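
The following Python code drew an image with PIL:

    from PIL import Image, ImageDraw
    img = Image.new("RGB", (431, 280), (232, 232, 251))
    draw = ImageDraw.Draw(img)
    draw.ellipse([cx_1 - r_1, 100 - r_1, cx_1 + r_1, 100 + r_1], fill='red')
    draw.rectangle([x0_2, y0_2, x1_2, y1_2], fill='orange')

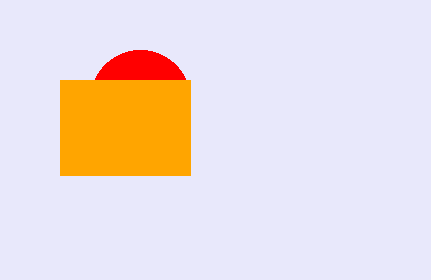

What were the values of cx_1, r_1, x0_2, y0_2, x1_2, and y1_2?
cx_1 = 140, r_1 = 50, x0_2 = 60, y0_2 = 80, x1_2 = 190, y1_2 = 175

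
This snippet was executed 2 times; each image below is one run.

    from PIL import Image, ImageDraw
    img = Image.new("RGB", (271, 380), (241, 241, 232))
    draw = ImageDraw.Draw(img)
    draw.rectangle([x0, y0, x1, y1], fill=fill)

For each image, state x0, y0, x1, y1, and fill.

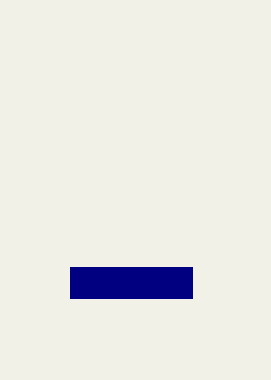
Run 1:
x0 = 70, y0 = 267, x1 = 192, y1 = 298, fill = 'navy'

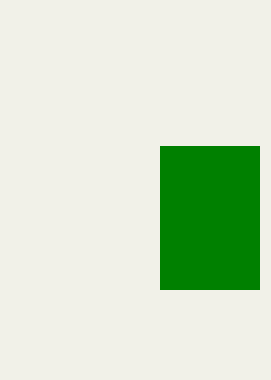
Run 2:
x0 = 160, y0 = 146, x1 = 259, y1 = 289, fill = 'green'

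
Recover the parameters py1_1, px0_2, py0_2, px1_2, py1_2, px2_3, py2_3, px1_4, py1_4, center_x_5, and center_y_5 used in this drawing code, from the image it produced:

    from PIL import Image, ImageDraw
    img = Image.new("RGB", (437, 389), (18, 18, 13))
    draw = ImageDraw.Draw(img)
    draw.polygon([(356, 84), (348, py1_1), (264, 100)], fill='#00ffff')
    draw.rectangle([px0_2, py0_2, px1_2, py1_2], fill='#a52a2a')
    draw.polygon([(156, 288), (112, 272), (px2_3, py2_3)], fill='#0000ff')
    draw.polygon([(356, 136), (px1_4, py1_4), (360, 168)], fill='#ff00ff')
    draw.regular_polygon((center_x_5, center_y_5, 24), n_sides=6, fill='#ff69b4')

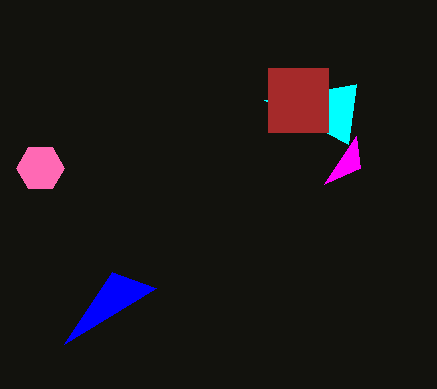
py1_1 = 144; px0_2 = 268; py0_2 = 68; px1_2 = 328; py1_2 = 132; px2_3 = 64; py2_3 = 344; px1_4 = 324; py1_4 = 184; center_x_5 = 40; center_y_5 = 168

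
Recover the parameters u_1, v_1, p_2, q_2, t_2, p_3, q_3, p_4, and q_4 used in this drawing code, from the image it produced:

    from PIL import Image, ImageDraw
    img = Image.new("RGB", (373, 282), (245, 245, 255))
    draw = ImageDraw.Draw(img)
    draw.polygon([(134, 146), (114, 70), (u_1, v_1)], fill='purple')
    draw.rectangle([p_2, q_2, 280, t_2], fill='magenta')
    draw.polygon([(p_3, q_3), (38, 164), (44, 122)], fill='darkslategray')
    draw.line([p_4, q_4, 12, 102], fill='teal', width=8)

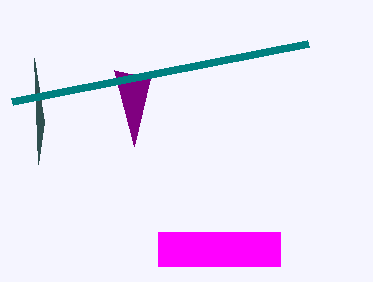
u_1 = 150
v_1 = 78
p_2 = 158
q_2 = 232
t_2 = 266
p_3 = 34
q_3 = 58
p_4 = 308
q_4 = 44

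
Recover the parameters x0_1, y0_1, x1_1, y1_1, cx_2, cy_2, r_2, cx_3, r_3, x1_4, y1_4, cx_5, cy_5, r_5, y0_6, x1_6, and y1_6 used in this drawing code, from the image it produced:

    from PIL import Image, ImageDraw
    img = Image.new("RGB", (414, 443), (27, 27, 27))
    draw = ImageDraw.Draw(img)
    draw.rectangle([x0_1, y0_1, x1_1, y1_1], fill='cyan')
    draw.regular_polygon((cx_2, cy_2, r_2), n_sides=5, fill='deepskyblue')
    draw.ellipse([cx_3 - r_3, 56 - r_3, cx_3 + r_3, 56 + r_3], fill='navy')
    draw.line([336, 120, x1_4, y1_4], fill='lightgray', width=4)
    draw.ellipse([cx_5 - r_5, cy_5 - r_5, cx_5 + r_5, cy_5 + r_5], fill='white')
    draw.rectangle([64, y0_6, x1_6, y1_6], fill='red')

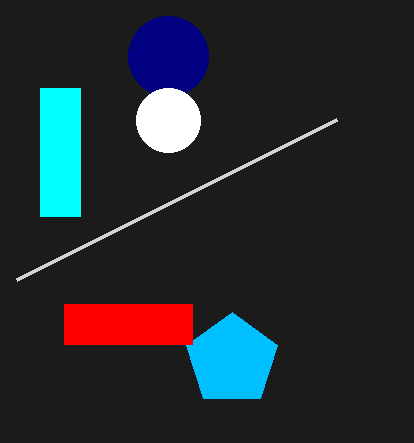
x0_1 = 40; y0_1 = 88; x1_1 = 80; y1_1 = 216; cx_2 = 232; cy_2 = 360; r_2 = 48; cx_3 = 168; r_3 = 40; x1_4 = 16; y1_4 = 280; cx_5 = 168; cy_5 = 120; r_5 = 32; y0_6 = 304; x1_6 = 192; y1_6 = 344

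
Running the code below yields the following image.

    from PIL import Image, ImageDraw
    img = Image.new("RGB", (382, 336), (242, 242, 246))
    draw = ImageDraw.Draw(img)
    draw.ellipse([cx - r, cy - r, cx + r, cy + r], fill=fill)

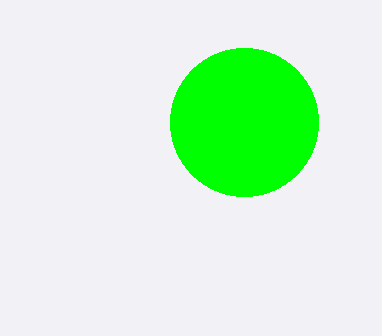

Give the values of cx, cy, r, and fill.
cx = 244
cy = 122
r = 74
fill = 'lime'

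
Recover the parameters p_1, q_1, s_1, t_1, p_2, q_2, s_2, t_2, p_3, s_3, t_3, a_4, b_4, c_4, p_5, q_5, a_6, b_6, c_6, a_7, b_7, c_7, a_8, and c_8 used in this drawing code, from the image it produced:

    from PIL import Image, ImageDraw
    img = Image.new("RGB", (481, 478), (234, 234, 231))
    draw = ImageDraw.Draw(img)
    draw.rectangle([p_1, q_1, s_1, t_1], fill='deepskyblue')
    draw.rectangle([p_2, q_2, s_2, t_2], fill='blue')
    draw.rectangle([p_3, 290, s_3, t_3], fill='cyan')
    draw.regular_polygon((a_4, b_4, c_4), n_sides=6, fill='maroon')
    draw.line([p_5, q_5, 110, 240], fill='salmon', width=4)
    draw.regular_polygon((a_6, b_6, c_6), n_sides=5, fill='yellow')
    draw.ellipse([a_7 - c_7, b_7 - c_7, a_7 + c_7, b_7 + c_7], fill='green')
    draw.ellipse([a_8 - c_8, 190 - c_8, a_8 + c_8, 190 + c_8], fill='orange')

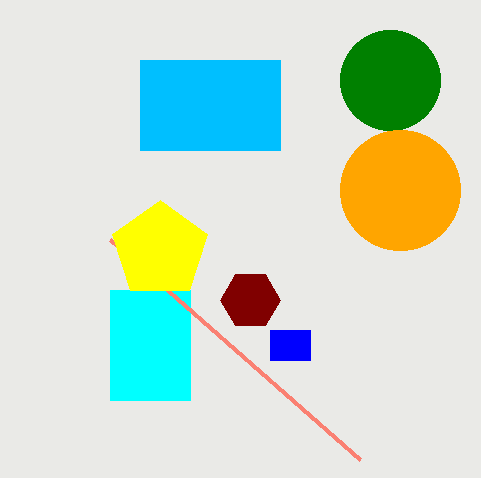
p_1 = 140, q_1 = 60, s_1 = 280, t_1 = 150, p_2 = 270, q_2 = 330, s_2 = 310, t_2 = 360, p_3 = 110, s_3 = 190, t_3 = 400, a_4 = 250, b_4 = 300, c_4 = 30, p_5 = 360, q_5 = 460, a_6 = 160, b_6 = 250, c_6 = 50, a_7 = 390, b_7 = 80, c_7 = 50, a_8 = 400, c_8 = 60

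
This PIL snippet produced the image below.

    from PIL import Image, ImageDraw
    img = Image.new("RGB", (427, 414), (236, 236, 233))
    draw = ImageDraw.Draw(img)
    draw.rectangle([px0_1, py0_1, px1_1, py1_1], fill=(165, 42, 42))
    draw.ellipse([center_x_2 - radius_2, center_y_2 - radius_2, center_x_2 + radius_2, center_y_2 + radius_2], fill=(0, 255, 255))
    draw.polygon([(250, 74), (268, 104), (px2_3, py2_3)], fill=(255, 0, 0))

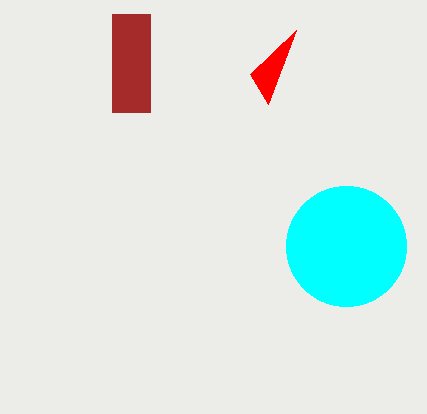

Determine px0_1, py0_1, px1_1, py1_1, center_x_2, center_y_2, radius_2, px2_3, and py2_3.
px0_1 = 112
py0_1 = 14
px1_1 = 150
py1_1 = 112
center_x_2 = 346
center_y_2 = 246
radius_2 = 60
px2_3 = 296
py2_3 = 30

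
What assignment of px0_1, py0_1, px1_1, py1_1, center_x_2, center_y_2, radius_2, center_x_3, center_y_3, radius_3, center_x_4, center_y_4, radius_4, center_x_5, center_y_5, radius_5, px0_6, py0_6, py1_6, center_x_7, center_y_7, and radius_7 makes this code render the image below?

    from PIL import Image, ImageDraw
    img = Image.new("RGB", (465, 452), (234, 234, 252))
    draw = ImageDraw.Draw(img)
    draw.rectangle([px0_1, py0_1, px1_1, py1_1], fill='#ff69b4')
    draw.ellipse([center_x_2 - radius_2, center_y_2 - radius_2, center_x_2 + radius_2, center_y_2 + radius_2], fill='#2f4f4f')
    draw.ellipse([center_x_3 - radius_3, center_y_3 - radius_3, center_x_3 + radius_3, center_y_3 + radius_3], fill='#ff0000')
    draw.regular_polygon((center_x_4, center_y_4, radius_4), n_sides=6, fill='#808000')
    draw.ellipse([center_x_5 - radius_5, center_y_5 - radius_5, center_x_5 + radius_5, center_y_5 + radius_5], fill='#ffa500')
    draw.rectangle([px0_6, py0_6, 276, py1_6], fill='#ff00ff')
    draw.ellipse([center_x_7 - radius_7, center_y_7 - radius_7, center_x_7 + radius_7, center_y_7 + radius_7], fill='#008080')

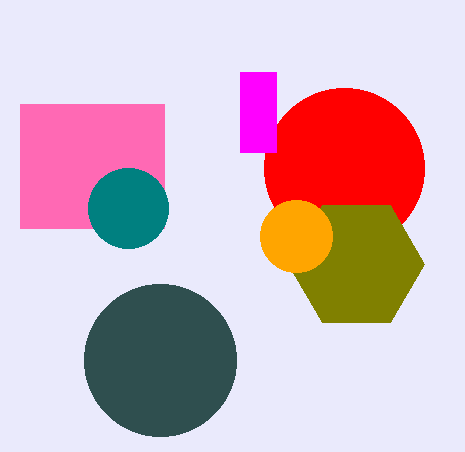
px0_1 = 20; py0_1 = 104; px1_1 = 164; py1_1 = 228; center_x_2 = 160; center_y_2 = 360; radius_2 = 76; center_x_3 = 344; center_y_3 = 168; radius_3 = 80; center_x_4 = 356; center_y_4 = 264; radius_4 = 68; center_x_5 = 296; center_y_5 = 236; radius_5 = 36; px0_6 = 240; py0_6 = 72; py1_6 = 152; center_x_7 = 128; center_y_7 = 208; radius_7 = 40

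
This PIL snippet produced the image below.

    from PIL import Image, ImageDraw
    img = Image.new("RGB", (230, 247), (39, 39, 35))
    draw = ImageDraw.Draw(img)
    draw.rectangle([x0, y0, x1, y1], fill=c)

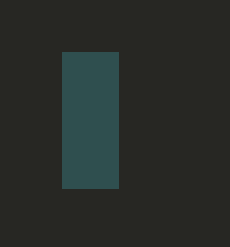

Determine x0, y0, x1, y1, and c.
x0 = 62; y0 = 52; x1 = 118; y1 = 188; c = 'darkslategray'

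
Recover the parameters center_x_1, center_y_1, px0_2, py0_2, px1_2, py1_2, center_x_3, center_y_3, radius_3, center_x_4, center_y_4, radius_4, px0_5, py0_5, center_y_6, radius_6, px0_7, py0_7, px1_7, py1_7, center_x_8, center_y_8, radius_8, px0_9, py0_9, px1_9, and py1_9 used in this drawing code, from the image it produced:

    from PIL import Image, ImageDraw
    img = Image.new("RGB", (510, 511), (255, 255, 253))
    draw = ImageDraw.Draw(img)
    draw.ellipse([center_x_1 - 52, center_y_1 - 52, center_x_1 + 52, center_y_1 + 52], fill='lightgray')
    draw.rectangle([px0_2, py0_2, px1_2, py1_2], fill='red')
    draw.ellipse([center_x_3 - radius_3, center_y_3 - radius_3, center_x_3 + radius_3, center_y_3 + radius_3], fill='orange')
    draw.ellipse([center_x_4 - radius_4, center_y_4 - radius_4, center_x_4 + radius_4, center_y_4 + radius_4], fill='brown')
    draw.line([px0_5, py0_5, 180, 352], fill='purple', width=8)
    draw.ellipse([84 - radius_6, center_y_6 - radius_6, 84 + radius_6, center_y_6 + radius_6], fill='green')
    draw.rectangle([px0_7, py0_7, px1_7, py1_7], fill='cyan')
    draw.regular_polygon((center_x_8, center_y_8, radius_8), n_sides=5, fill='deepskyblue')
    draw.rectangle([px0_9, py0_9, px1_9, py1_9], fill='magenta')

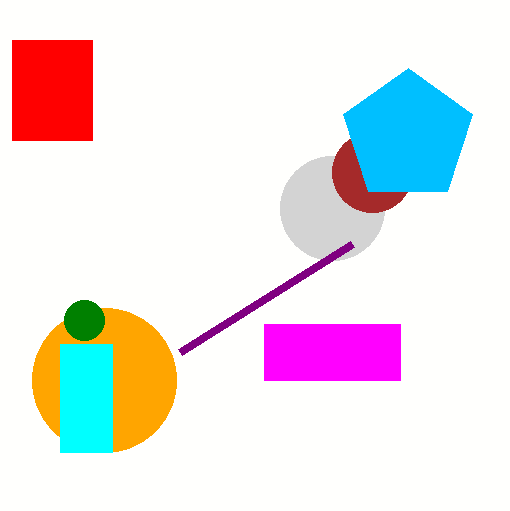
center_x_1 = 332, center_y_1 = 208, px0_2 = 12, py0_2 = 40, px1_2 = 92, py1_2 = 140, center_x_3 = 104, center_y_3 = 380, radius_3 = 72, center_x_4 = 372, center_y_4 = 172, radius_4 = 40, px0_5 = 352, py0_5 = 244, center_y_6 = 320, radius_6 = 20, px0_7 = 60, py0_7 = 344, px1_7 = 112, py1_7 = 452, center_x_8 = 408, center_y_8 = 136, radius_8 = 68, px0_9 = 264, py0_9 = 324, px1_9 = 400, py1_9 = 380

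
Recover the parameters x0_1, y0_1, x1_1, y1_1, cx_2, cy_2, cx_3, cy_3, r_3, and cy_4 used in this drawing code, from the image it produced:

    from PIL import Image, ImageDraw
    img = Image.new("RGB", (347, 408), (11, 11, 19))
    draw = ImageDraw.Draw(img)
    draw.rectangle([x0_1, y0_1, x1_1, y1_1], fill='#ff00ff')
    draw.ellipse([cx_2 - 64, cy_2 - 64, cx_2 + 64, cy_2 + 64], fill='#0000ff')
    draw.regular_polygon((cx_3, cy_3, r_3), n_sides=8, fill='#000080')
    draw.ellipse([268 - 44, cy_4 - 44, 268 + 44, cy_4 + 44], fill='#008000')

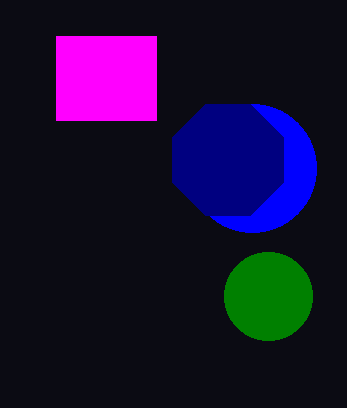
x0_1 = 56, y0_1 = 36, x1_1 = 156, y1_1 = 120, cx_2 = 252, cy_2 = 168, cx_3 = 228, cy_3 = 160, r_3 = 60, cy_4 = 296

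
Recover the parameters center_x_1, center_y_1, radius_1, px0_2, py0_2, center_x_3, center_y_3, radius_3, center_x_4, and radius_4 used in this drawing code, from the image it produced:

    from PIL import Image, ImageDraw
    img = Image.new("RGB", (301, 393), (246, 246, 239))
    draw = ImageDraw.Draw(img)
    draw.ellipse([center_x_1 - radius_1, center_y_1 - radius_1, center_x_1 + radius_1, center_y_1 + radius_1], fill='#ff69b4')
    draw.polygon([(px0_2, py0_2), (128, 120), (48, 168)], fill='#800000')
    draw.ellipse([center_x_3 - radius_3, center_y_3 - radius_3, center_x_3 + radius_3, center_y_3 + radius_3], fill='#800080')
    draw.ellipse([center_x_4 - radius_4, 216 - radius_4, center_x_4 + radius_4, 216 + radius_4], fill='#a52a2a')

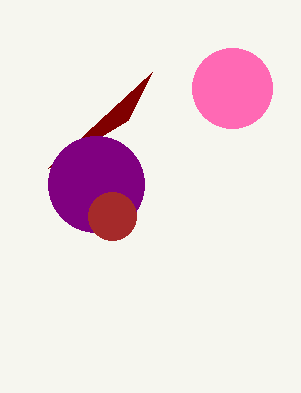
center_x_1 = 232; center_y_1 = 88; radius_1 = 40; px0_2 = 152; py0_2 = 72; center_x_3 = 96; center_y_3 = 184; radius_3 = 48; center_x_4 = 112; radius_4 = 24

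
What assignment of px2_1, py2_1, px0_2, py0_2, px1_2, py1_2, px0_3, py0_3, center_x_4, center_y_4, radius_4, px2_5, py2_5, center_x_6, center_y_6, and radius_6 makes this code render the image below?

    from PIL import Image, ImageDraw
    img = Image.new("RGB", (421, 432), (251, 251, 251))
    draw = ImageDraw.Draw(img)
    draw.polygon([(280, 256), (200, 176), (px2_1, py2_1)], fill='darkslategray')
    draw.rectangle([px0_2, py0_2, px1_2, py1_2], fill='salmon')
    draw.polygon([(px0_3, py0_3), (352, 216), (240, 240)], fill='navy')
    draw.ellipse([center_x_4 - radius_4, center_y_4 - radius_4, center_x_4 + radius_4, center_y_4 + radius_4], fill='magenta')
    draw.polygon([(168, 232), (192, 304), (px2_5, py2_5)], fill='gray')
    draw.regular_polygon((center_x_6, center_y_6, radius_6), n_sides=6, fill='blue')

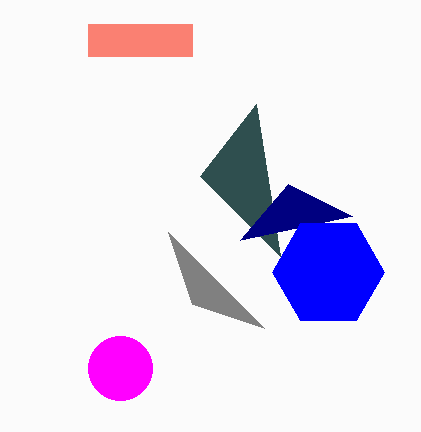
px2_1 = 256, py2_1 = 104, px0_2 = 88, py0_2 = 24, px1_2 = 192, py1_2 = 56, px0_3 = 288, py0_3 = 184, center_x_4 = 120, center_y_4 = 368, radius_4 = 32, px2_5 = 264, py2_5 = 328, center_x_6 = 328, center_y_6 = 272, radius_6 = 56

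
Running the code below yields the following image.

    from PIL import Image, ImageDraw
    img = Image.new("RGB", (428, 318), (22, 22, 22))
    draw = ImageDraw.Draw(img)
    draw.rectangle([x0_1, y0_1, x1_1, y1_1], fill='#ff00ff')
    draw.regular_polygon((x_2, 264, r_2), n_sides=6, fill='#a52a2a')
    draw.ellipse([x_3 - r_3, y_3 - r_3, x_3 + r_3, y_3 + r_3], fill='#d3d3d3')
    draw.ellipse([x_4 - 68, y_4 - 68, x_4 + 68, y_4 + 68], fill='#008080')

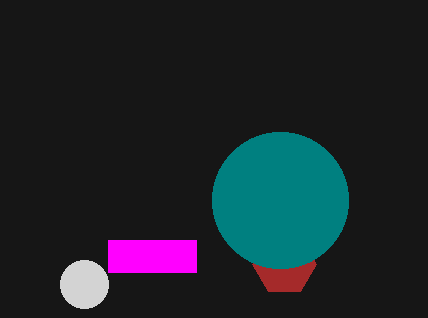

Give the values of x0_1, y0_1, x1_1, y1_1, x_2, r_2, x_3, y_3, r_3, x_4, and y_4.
x0_1 = 108, y0_1 = 240, x1_1 = 196, y1_1 = 272, x_2 = 284, r_2 = 32, x_3 = 84, y_3 = 284, r_3 = 24, x_4 = 280, y_4 = 200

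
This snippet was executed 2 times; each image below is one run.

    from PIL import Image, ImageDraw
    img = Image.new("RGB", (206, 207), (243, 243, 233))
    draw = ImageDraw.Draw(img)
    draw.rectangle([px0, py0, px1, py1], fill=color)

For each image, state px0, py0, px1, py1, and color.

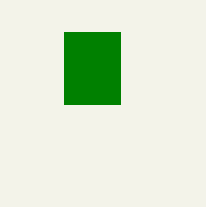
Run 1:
px0 = 64; py0 = 32; px1 = 120; py1 = 104; color = 'green'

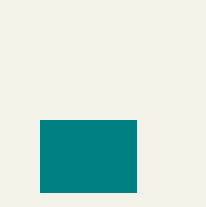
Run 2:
px0 = 40; py0 = 120; px1 = 136; py1 = 192; color = 'teal'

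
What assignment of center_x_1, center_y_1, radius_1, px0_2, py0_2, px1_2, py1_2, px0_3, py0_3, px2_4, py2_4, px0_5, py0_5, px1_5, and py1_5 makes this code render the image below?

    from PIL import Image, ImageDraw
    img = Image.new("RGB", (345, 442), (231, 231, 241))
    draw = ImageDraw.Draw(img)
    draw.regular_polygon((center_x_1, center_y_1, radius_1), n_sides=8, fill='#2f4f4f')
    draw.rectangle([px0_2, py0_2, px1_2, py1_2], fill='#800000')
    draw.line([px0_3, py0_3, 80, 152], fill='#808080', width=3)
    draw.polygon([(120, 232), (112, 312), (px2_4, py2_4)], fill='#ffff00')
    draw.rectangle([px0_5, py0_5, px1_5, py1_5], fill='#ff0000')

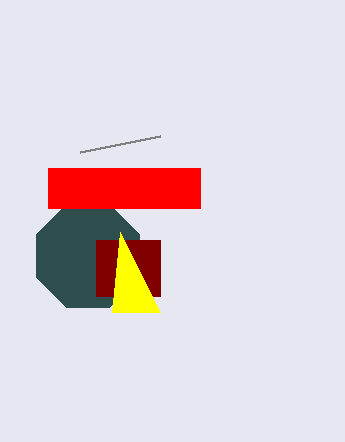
center_x_1 = 88; center_y_1 = 256; radius_1 = 56; px0_2 = 96; py0_2 = 240; px1_2 = 160; py1_2 = 296; px0_3 = 160; py0_3 = 136; px2_4 = 160; py2_4 = 312; px0_5 = 48; py0_5 = 168; px1_5 = 200; py1_5 = 208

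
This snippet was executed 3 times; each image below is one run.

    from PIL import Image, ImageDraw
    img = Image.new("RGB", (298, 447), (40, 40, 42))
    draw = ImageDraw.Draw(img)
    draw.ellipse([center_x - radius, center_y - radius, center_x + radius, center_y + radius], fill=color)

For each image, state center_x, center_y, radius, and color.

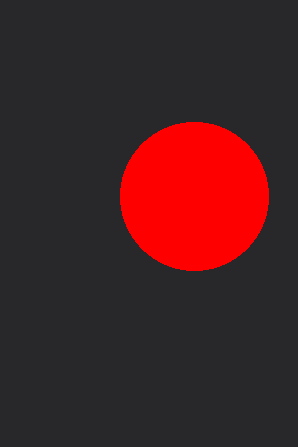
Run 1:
center_x = 194; center_y = 196; radius = 74; color = 'red'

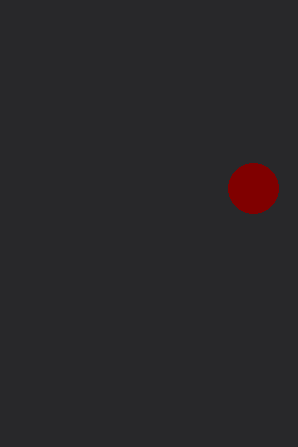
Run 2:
center_x = 253
center_y = 188
radius = 25
color = 'maroon'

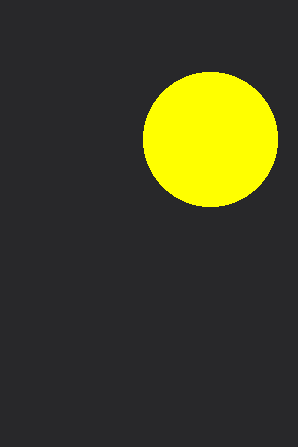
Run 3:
center_x = 210; center_y = 139; radius = 67; color = 'yellow'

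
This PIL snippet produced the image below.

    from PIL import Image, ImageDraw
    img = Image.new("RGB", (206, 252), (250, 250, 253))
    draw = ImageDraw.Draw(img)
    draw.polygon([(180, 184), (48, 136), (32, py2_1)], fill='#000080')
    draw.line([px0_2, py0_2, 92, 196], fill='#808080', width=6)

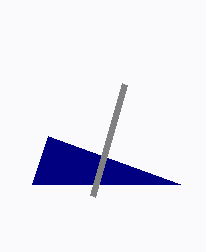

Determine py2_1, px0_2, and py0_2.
py2_1 = 184
px0_2 = 124
py0_2 = 84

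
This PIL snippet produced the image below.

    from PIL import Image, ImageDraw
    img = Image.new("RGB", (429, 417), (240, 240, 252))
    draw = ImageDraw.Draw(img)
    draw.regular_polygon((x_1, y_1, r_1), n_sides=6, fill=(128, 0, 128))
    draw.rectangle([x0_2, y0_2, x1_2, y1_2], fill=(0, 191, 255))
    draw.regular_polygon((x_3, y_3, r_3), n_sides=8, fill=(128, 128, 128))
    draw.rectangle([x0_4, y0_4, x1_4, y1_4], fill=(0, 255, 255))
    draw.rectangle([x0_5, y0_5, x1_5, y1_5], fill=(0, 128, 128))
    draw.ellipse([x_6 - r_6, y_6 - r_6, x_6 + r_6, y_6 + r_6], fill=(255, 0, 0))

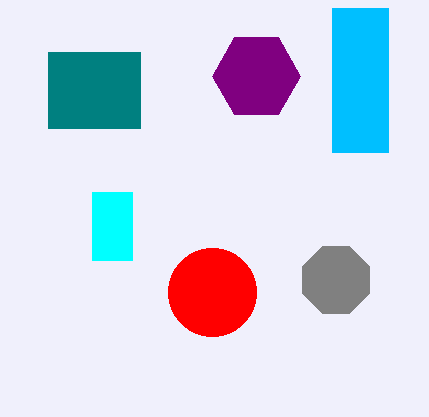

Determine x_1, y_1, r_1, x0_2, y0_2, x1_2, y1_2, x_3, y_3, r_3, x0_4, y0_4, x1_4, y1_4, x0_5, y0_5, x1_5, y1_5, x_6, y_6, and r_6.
x_1 = 256
y_1 = 76
r_1 = 44
x0_2 = 332
y0_2 = 8
x1_2 = 388
y1_2 = 152
x_3 = 336
y_3 = 280
r_3 = 36
x0_4 = 92
y0_4 = 192
x1_4 = 132
y1_4 = 260
x0_5 = 48
y0_5 = 52
x1_5 = 140
y1_5 = 128
x_6 = 212
y_6 = 292
r_6 = 44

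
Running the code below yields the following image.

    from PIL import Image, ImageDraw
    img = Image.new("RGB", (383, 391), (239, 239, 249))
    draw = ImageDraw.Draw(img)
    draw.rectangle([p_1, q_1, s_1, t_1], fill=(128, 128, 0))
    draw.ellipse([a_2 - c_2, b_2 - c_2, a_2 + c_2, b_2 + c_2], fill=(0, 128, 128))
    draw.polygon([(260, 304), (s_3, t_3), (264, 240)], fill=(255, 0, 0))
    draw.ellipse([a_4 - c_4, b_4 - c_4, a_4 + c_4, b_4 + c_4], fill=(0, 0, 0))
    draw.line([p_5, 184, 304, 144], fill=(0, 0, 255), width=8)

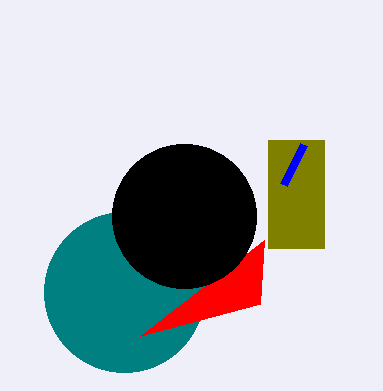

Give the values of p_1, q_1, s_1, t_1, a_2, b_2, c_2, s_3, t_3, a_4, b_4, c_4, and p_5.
p_1 = 268, q_1 = 140, s_1 = 324, t_1 = 248, a_2 = 124, b_2 = 292, c_2 = 80, s_3 = 140, t_3 = 336, a_4 = 184, b_4 = 216, c_4 = 72, p_5 = 284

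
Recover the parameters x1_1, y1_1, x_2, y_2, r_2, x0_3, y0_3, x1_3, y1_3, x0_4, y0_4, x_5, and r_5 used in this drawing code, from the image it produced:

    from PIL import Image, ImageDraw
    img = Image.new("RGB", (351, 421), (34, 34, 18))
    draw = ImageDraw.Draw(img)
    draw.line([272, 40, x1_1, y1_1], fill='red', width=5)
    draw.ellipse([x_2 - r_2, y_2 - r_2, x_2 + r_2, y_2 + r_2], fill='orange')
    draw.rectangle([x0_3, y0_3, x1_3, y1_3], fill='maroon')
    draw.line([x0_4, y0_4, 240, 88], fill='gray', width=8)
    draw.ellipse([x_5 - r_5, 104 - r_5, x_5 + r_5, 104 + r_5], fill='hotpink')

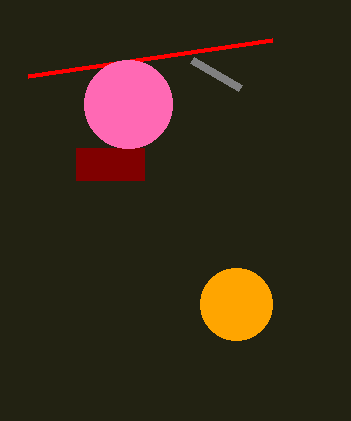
x1_1 = 28; y1_1 = 76; x_2 = 236; y_2 = 304; r_2 = 36; x0_3 = 76; y0_3 = 148; x1_3 = 144; y1_3 = 180; x0_4 = 192; y0_4 = 60; x_5 = 128; r_5 = 44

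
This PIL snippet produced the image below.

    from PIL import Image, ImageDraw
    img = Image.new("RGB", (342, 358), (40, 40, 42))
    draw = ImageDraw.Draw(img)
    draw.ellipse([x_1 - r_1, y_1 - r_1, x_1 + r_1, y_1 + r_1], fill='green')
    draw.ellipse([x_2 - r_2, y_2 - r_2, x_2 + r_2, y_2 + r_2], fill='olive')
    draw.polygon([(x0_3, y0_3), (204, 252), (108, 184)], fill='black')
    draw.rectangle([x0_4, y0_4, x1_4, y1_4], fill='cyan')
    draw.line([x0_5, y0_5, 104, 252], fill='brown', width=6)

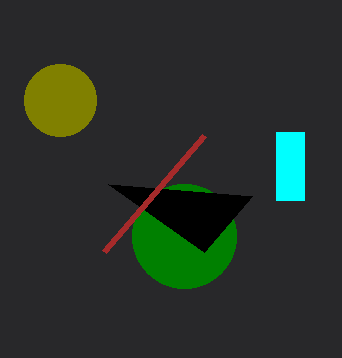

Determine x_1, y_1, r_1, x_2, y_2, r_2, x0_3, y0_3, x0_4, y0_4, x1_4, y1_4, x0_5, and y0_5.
x_1 = 184
y_1 = 236
r_1 = 52
x_2 = 60
y_2 = 100
r_2 = 36
x0_3 = 252
y0_3 = 196
x0_4 = 276
y0_4 = 132
x1_4 = 304
y1_4 = 200
x0_5 = 204
y0_5 = 136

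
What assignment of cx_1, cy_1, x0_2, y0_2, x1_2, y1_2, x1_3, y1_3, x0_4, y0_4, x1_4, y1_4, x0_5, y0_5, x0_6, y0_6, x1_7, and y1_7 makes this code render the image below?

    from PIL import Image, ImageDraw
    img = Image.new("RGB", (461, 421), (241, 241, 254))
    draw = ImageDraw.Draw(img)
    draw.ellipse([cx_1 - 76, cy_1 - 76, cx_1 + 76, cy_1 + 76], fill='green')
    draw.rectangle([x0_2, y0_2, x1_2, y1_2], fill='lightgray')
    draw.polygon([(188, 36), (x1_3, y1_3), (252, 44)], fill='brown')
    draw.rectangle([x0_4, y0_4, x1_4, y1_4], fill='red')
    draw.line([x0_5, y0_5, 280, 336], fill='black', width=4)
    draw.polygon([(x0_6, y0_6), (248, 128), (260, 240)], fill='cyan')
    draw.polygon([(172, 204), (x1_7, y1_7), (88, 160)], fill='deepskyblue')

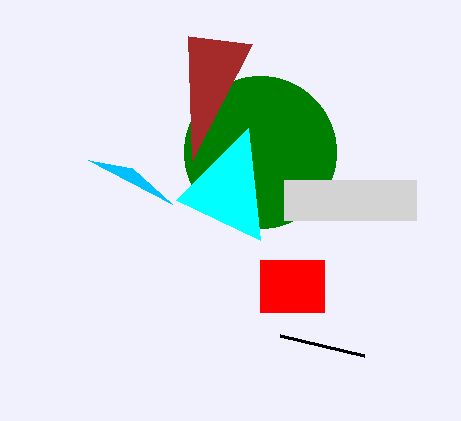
cx_1 = 260
cy_1 = 152
x0_2 = 284
y0_2 = 180
x1_2 = 416
y1_2 = 220
x1_3 = 192
y1_3 = 160
x0_4 = 260
y0_4 = 260
x1_4 = 324
y1_4 = 312
x0_5 = 364
y0_5 = 356
x0_6 = 176
y0_6 = 200
x1_7 = 132
y1_7 = 168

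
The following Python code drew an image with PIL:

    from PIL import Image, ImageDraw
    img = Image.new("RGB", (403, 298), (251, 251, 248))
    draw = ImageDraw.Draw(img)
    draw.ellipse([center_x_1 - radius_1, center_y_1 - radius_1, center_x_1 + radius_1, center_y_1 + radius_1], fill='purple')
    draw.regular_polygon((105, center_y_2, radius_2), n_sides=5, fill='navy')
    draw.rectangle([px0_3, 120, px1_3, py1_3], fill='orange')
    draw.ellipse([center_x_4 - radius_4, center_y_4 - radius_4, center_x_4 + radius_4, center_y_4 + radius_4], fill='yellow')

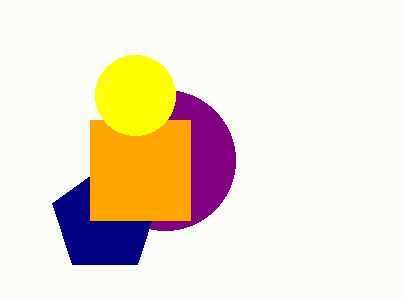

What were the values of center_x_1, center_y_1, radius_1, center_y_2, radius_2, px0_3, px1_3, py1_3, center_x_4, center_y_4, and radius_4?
center_x_1 = 165; center_y_1 = 160; radius_1 = 70; center_y_2 = 220; radius_2 = 55; px0_3 = 90; px1_3 = 190; py1_3 = 220; center_x_4 = 135; center_y_4 = 95; radius_4 = 40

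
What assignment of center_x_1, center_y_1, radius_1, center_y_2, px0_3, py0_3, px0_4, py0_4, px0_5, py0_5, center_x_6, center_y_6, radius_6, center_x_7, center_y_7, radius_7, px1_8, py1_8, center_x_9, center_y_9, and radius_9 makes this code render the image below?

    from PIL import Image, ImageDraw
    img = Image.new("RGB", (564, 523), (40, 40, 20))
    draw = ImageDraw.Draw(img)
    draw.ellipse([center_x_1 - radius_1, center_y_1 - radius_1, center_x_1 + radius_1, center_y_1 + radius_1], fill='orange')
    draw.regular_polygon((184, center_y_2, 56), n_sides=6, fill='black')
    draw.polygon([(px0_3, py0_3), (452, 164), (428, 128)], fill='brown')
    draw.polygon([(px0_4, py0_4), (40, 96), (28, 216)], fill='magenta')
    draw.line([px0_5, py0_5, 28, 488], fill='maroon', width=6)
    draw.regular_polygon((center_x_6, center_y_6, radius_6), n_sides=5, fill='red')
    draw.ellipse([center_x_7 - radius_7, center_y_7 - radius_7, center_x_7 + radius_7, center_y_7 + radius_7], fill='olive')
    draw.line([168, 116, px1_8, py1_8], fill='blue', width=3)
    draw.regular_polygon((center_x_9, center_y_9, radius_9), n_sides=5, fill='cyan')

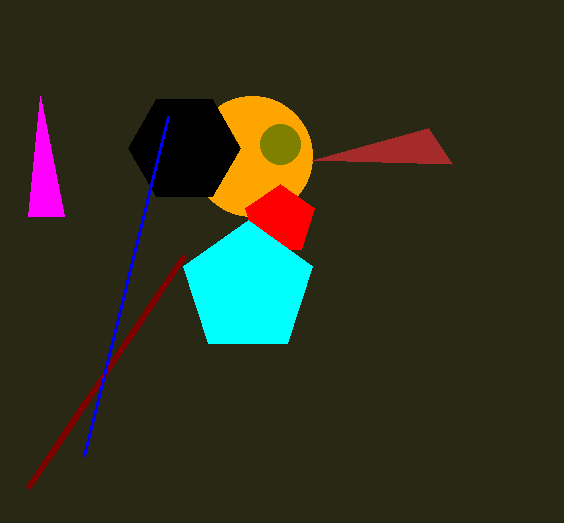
center_x_1 = 252; center_y_1 = 156; radius_1 = 60; center_y_2 = 148; px0_3 = 312; py0_3 = 160; px0_4 = 64; py0_4 = 216; px0_5 = 184; py0_5 = 256; center_x_6 = 280; center_y_6 = 220; radius_6 = 36; center_x_7 = 280; center_y_7 = 144; radius_7 = 20; px1_8 = 84; py1_8 = 456; center_x_9 = 248; center_y_9 = 288; radius_9 = 68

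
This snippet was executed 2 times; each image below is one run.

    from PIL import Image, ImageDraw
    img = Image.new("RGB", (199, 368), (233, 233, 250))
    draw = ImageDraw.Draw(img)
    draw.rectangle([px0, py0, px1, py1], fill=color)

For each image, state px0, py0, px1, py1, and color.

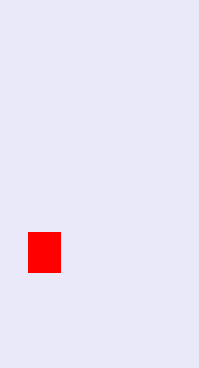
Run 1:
px0 = 28, py0 = 232, px1 = 60, py1 = 272, color = 'red'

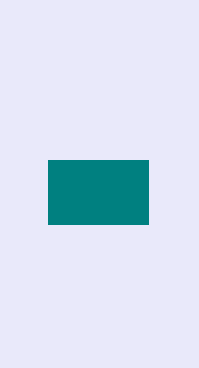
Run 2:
px0 = 48, py0 = 160, px1 = 148, py1 = 224, color = 'teal'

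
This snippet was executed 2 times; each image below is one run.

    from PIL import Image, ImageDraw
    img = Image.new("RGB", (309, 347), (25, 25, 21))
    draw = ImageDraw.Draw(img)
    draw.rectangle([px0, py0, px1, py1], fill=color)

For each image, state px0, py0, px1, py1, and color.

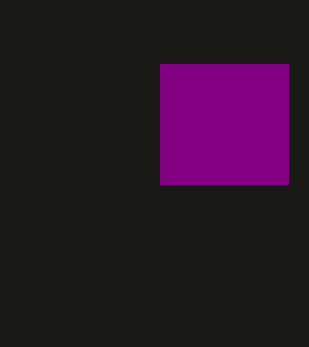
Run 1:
px0 = 160, py0 = 64, px1 = 288, py1 = 184, color = 'purple'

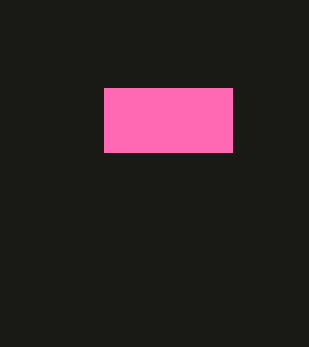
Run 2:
px0 = 104
py0 = 88
px1 = 232
py1 = 152
color = 'hotpink'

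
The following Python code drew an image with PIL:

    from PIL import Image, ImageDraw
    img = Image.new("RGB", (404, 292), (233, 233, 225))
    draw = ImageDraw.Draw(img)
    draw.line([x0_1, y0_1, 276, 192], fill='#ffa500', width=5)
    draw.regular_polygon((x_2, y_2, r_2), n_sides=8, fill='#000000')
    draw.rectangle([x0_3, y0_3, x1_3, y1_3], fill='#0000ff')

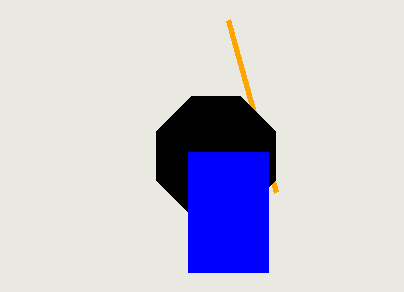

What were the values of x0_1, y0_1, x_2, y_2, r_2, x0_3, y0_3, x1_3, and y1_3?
x0_1 = 228; y0_1 = 20; x_2 = 216; y_2 = 156; r_2 = 64; x0_3 = 188; y0_3 = 152; x1_3 = 268; y1_3 = 272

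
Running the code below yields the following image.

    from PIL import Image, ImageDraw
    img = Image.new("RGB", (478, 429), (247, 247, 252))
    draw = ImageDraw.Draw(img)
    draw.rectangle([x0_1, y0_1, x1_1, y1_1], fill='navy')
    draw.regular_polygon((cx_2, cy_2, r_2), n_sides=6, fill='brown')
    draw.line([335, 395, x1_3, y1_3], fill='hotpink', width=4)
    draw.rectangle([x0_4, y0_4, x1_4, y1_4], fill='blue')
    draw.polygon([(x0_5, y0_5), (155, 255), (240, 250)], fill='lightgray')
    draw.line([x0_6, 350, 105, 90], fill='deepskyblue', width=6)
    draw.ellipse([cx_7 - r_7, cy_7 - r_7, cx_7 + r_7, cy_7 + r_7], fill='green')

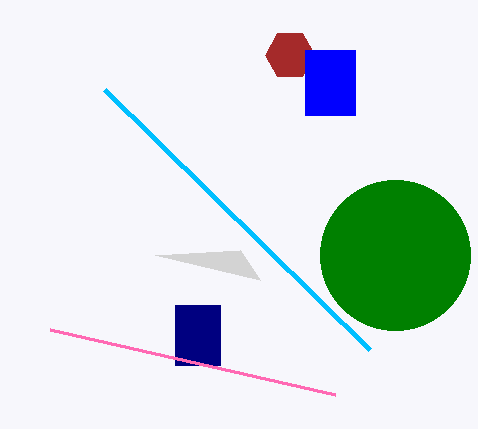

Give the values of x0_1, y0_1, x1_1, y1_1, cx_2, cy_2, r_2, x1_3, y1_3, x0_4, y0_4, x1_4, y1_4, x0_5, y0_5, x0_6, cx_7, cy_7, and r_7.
x0_1 = 175, y0_1 = 305, x1_1 = 220, y1_1 = 365, cx_2 = 290, cy_2 = 55, r_2 = 25, x1_3 = 50, y1_3 = 330, x0_4 = 305, y0_4 = 50, x1_4 = 355, y1_4 = 115, x0_5 = 260, y0_5 = 280, x0_6 = 370, cx_7 = 395, cy_7 = 255, r_7 = 75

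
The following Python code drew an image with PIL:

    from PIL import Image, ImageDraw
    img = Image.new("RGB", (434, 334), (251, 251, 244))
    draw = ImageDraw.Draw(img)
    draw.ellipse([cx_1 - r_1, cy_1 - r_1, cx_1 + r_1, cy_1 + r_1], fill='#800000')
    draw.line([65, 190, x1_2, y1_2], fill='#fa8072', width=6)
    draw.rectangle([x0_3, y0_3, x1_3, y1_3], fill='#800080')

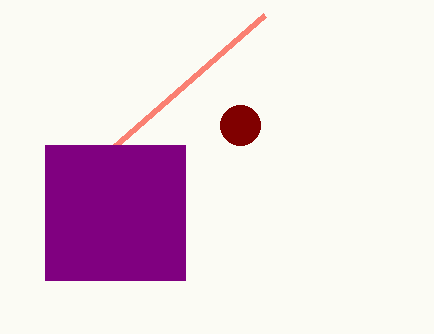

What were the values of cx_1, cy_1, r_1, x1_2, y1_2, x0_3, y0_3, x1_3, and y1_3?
cx_1 = 240; cy_1 = 125; r_1 = 20; x1_2 = 265; y1_2 = 15; x0_3 = 45; y0_3 = 145; x1_3 = 185; y1_3 = 280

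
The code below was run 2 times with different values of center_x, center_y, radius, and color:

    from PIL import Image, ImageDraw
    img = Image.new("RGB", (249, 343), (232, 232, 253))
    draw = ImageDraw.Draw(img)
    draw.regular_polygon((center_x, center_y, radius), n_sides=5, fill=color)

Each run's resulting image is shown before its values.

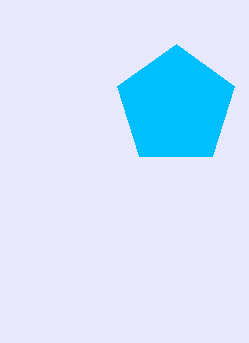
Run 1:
center_x = 176, center_y = 106, radius = 62, color = 'deepskyblue'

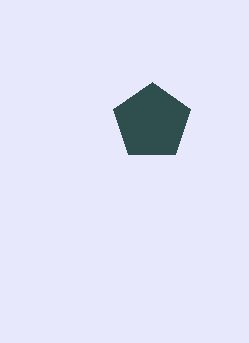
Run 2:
center_x = 152
center_y = 122
radius = 40
color = 'darkslategray'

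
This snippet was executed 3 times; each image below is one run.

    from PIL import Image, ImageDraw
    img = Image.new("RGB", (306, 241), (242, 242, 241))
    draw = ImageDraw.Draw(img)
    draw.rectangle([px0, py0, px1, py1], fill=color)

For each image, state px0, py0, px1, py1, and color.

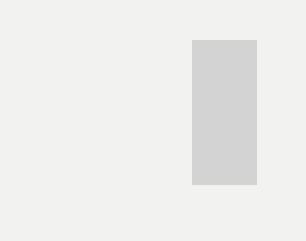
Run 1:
px0 = 192, py0 = 40, px1 = 256, py1 = 184, color = 'lightgray'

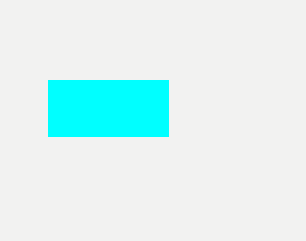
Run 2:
px0 = 48; py0 = 80; px1 = 168; py1 = 136; color = 'cyan'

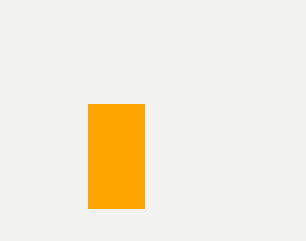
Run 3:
px0 = 88
py0 = 104
px1 = 144
py1 = 208
color = 'orange'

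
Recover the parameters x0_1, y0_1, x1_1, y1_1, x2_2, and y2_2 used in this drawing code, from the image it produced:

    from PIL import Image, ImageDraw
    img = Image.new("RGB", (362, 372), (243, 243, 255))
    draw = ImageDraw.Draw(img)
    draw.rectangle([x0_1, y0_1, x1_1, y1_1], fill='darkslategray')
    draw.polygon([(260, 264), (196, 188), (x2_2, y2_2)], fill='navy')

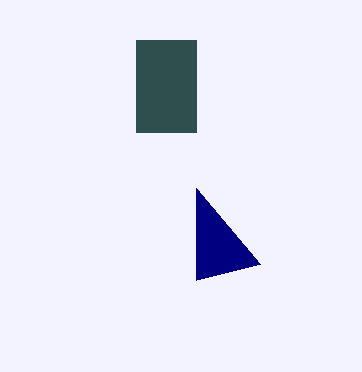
x0_1 = 136; y0_1 = 40; x1_1 = 196; y1_1 = 132; x2_2 = 196; y2_2 = 280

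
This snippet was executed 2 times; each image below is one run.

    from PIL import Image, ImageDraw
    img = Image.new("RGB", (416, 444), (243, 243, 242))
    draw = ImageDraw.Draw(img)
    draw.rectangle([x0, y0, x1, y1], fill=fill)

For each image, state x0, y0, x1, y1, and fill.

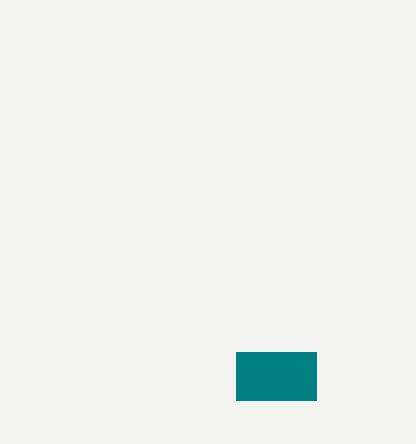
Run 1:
x0 = 236; y0 = 352; x1 = 316; y1 = 400; fill = 'teal'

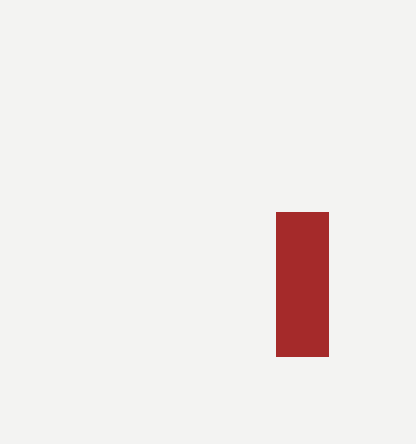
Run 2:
x0 = 276, y0 = 212, x1 = 328, y1 = 356, fill = 'brown'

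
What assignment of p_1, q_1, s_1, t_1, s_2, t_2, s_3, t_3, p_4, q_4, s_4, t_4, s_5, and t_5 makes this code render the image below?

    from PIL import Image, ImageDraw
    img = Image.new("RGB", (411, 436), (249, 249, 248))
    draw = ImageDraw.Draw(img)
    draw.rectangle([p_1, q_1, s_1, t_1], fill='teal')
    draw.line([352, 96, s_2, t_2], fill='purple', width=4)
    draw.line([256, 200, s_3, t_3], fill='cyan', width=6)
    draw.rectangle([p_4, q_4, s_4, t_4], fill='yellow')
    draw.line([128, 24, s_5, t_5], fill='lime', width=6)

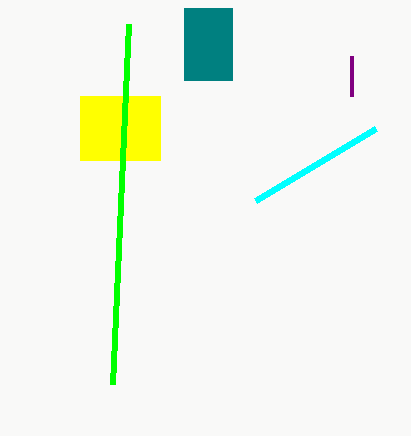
p_1 = 184; q_1 = 8; s_1 = 232; t_1 = 80; s_2 = 352; t_2 = 56; s_3 = 376; t_3 = 128; p_4 = 80; q_4 = 96; s_4 = 160; t_4 = 160; s_5 = 112; t_5 = 384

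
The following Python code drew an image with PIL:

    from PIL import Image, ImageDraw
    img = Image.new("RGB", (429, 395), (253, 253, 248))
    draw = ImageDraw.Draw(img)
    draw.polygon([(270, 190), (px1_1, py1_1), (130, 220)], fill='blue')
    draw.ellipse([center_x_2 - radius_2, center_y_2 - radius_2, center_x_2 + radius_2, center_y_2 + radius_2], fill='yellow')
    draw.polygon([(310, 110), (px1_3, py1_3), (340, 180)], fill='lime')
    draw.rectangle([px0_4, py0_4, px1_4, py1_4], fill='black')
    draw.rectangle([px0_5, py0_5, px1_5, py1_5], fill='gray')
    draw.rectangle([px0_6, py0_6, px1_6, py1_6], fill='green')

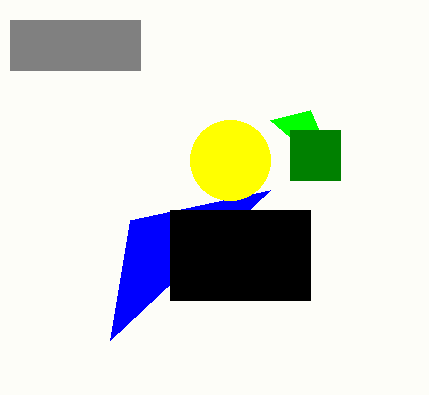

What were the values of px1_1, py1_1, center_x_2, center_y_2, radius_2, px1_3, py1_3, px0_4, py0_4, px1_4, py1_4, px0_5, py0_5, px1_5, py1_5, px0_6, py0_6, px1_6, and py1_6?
px1_1 = 110, py1_1 = 340, center_x_2 = 230, center_y_2 = 160, radius_2 = 40, px1_3 = 270, py1_3 = 120, px0_4 = 170, py0_4 = 210, px1_4 = 310, py1_4 = 300, px0_5 = 10, py0_5 = 20, px1_5 = 140, py1_5 = 70, px0_6 = 290, py0_6 = 130, px1_6 = 340, py1_6 = 180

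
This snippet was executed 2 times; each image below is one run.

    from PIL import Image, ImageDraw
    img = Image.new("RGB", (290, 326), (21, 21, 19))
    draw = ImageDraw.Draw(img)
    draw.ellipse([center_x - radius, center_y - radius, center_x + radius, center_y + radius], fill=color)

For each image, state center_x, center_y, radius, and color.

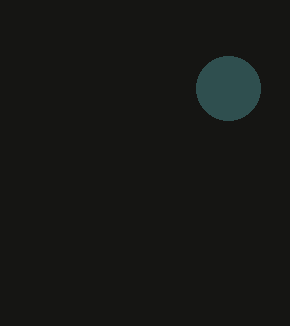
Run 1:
center_x = 228
center_y = 88
radius = 32
color = 'darkslategray'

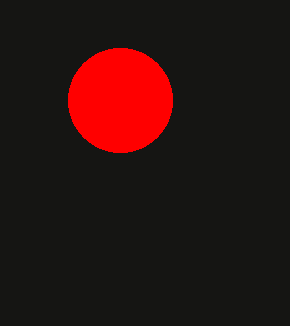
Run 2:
center_x = 120
center_y = 100
radius = 52
color = 'red'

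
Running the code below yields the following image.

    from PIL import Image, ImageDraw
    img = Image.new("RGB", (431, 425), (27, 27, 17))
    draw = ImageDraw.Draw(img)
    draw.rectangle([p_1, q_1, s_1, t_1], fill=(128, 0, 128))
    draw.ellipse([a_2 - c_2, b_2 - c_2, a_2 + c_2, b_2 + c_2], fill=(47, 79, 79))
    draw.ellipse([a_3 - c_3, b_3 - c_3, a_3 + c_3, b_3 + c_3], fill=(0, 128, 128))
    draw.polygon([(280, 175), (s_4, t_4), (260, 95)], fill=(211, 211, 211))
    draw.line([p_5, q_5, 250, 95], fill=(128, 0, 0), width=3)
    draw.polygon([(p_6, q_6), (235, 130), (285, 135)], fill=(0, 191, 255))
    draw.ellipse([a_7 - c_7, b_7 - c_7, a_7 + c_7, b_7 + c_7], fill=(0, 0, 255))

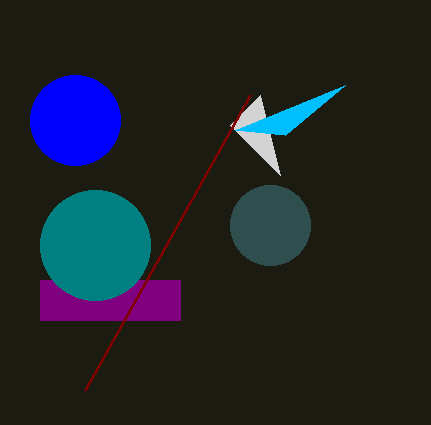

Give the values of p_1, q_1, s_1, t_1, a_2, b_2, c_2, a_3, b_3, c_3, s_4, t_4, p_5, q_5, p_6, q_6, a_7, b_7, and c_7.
p_1 = 40
q_1 = 280
s_1 = 180
t_1 = 320
a_2 = 270
b_2 = 225
c_2 = 40
a_3 = 95
b_3 = 245
c_3 = 55
s_4 = 230
t_4 = 125
p_5 = 85
q_5 = 390
p_6 = 345
q_6 = 85
a_7 = 75
b_7 = 120
c_7 = 45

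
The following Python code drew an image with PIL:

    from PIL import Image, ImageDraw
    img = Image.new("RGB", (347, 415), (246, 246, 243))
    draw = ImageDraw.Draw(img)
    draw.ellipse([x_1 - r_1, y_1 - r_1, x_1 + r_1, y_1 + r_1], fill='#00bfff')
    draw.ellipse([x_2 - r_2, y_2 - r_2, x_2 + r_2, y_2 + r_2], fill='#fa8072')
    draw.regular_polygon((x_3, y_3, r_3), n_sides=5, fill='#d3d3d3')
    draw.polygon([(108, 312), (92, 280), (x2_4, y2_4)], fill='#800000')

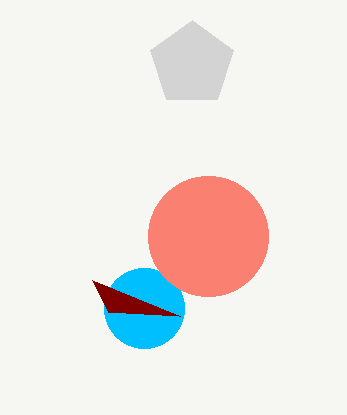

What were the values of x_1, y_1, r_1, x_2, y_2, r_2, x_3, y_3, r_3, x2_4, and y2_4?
x_1 = 144, y_1 = 308, r_1 = 40, x_2 = 208, y_2 = 236, r_2 = 60, x_3 = 192, y_3 = 64, r_3 = 44, x2_4 = 180, y2_4 = 316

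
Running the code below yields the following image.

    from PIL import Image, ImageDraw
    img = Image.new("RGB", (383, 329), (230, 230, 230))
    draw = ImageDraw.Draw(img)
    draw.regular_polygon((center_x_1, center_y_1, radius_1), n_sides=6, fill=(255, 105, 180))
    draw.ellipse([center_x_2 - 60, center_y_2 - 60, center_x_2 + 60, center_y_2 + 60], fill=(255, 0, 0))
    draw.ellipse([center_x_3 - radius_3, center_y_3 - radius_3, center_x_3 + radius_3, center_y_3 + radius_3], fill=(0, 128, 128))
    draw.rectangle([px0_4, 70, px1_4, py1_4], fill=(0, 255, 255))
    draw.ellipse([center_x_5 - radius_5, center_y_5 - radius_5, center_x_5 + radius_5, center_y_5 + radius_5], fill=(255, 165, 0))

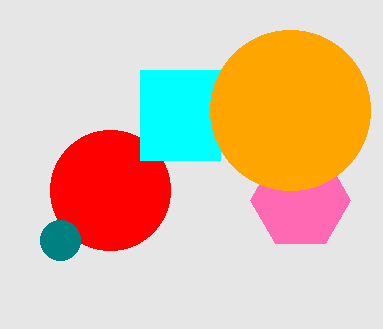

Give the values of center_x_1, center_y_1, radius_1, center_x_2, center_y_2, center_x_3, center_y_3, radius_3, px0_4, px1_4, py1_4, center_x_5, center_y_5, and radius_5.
center_x_1 = 300, center_y_1 = 200, radius_1 = 50, center_x_2 = 110, center_y_2 = 190, center_x_3 = 60, center_y_3 = 240, radius_3 = 20, px0_4 = 140, px1_4 = 220, py1_4 = 160, center_x_5 = 290, center_y_5 = 110, radius_5 = 80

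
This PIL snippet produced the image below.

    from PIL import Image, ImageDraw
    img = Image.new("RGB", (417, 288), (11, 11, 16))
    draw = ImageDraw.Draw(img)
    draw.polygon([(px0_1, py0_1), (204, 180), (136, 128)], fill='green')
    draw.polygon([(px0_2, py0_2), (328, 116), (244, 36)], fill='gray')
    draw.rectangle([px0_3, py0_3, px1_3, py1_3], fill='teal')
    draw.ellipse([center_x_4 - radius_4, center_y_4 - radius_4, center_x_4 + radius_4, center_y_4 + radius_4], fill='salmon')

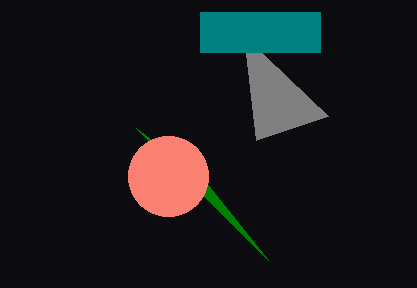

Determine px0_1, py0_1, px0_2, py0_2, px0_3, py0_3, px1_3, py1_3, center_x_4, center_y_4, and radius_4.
px0_1 = 268
py0_1 = 260
px0_2 = 256
py0_2 = 140
px0_3 = 200
py0_3 = 12
px1_3 = 320
py1_3 = 52
center_x_4 = 168
center_y_4 = 176
radius_4 = 40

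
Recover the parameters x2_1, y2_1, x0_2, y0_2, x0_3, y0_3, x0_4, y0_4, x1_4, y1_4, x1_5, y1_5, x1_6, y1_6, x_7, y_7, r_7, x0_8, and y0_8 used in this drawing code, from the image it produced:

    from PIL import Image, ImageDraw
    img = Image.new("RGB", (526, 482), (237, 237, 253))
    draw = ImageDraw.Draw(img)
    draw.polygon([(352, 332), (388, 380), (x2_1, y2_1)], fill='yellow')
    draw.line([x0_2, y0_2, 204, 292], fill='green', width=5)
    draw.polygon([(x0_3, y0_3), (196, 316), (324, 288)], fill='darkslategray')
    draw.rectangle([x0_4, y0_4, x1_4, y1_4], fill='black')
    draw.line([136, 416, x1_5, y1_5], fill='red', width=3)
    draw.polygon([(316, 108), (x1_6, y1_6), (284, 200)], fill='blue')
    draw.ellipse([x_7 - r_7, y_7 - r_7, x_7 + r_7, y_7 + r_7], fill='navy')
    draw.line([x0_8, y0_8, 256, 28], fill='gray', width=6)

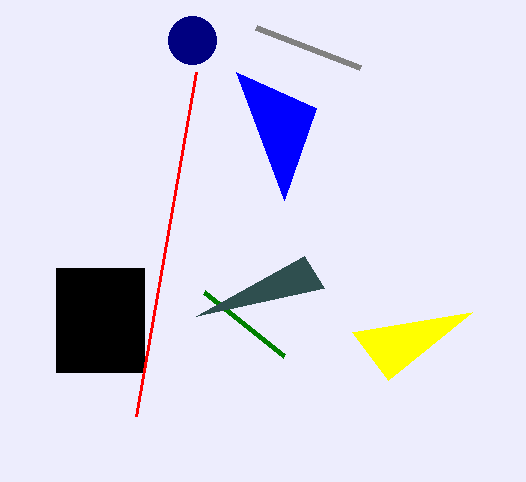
x2_1 = 472
y2_1 = 312
x0_2 = 284
y0_2 = 356
x0_3 = 304
y0_3 = 256
x0_4 = 56
y0_4 = 268
x1_4 = 144
y1_4 = 372
x1_5 = 196
y1_5 = 72
x1_6 = 236
y1_6 = 72
x_7 = 192
y_7 = 40
r_7 = 24
x0_8 = 360
y0_8 = 68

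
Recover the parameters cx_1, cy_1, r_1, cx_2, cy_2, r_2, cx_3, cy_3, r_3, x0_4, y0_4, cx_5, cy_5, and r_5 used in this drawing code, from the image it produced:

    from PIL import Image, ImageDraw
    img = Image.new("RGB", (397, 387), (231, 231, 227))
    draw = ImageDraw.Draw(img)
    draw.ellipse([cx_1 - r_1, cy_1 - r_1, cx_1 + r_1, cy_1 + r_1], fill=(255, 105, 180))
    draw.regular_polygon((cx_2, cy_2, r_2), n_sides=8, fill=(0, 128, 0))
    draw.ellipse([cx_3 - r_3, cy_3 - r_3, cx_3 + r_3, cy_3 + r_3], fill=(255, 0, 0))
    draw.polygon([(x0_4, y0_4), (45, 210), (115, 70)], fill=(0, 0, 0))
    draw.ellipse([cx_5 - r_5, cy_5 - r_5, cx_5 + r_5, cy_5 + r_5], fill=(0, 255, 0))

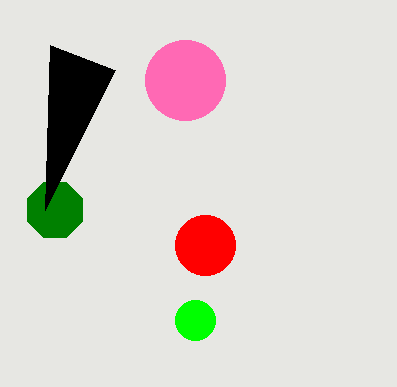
cx_1 = 185; cy_1 = 80; r_1 = 40; cx_2 = 55; cy_2 = 210; r_2 = 30; cx_3 = 205; cy_3 = 245; r_3 = 30; x0_4 = 50; y0_4 = 45; cx_5 = 195; cy_5 = 320; r_5 = 20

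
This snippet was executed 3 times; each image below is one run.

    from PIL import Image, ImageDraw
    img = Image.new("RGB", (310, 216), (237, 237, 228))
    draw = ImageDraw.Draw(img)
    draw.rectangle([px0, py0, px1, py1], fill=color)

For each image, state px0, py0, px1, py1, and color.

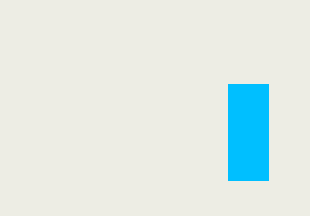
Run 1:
px0 = 228; py0 = 84; px1 = 268; py1 = 180; color = 'deepskyblue'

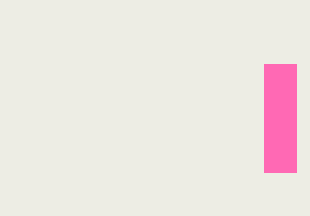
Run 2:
px0 = 264
py0 = 64
px1 = 296
py1 = 172
color = 'hotpink'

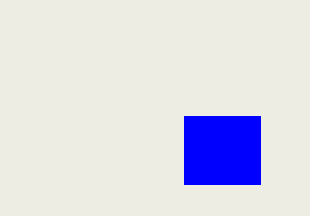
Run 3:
px0 = 184, py0 = 116, px1 = 260, py1 = 184, color = 'blue'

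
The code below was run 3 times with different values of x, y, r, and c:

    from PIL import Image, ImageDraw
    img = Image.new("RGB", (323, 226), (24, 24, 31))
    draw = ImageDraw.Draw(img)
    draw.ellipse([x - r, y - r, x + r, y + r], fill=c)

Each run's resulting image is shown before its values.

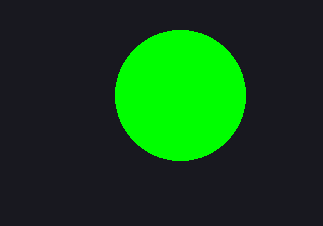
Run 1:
x = 180
y = 95
r = 65
c = 'lime'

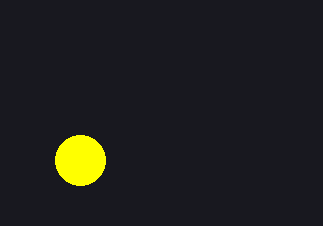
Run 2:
x = 80; y = 160; r = 25; c = 'yellow'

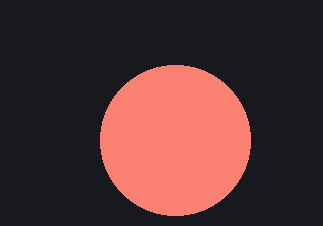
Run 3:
x = 175, y = 140, r = 75, c = 'salmon'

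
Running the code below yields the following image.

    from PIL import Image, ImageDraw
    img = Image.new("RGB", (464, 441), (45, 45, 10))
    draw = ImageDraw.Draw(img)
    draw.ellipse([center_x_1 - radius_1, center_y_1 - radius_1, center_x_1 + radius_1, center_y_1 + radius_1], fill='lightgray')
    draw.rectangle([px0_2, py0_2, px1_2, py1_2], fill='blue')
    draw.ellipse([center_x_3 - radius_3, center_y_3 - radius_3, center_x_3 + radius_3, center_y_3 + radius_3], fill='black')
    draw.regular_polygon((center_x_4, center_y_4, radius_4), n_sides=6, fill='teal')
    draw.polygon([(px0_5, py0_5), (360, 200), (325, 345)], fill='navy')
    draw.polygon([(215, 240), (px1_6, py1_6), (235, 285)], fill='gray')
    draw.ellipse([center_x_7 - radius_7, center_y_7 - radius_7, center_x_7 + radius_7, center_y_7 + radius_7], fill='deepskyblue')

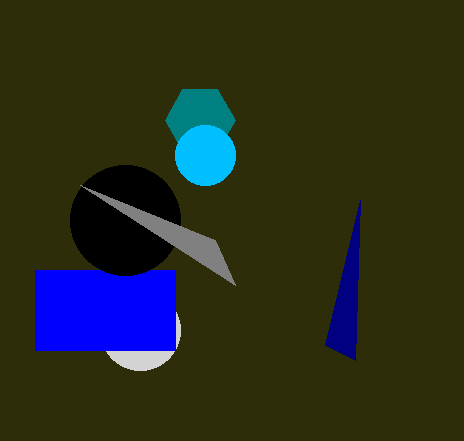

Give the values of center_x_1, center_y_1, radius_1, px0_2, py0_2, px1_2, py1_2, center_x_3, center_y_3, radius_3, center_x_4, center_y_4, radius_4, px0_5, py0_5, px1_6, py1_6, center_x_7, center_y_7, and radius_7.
center_x_1 = 140
center_y_1 = 330
radius_1 = 40
px0_2 = 35
py0_2 = 270
px1_2 = 175
py1_2 = 350
center_x_3 = 125
center_y_3 = 220
radius_3 = 55
center_x_4 = 200
center_y_4 = 120
radius_4 = 35
px0_5 = 355
py0_5 = 360
px1_6 = 80
py1_6 = 185
center_x_7 = 205
center_y_7 = 155
radius_7 = 30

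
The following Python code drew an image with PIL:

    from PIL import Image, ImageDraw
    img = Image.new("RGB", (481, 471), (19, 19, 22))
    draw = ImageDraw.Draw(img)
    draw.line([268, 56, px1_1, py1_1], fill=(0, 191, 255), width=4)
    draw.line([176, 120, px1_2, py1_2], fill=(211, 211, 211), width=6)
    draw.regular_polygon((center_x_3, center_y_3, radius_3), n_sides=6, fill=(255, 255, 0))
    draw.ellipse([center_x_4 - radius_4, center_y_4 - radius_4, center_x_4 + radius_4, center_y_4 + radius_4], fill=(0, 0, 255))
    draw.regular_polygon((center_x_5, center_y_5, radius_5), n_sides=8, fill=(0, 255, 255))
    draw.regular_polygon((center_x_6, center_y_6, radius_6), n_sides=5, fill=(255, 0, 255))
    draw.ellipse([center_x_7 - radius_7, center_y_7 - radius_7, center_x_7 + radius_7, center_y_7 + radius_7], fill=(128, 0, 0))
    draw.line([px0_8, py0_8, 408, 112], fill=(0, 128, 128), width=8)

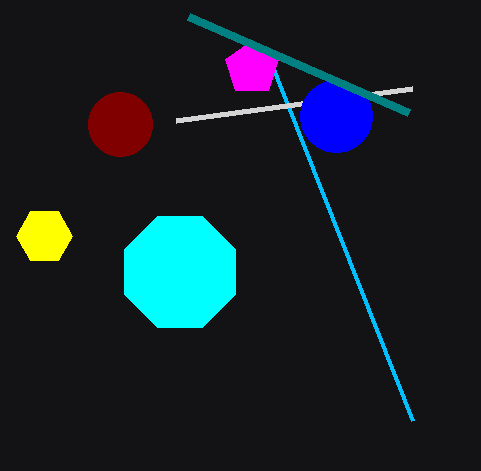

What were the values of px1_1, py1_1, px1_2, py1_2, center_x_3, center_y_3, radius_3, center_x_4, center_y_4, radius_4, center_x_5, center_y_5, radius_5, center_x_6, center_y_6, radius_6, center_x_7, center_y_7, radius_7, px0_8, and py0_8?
px1_1 = 412; py1_1 = 420; px1_2 = 412; py1_2 = 88; center_x_3 = 44; center_y_3 = 236; radius_3 = 28; center_x_4 = 336; center_y_4 = 116; radius_4 = 36; center_x_5 = 180; center_y_5 = 272; radius_5 = 60; center_x_6 = 252; center_y_6 = 68; radius_6 = 28; center_x_7 = 120; center_y_7 = 124; radius_7 = 32; px0_8 = 188; py0_8 = 16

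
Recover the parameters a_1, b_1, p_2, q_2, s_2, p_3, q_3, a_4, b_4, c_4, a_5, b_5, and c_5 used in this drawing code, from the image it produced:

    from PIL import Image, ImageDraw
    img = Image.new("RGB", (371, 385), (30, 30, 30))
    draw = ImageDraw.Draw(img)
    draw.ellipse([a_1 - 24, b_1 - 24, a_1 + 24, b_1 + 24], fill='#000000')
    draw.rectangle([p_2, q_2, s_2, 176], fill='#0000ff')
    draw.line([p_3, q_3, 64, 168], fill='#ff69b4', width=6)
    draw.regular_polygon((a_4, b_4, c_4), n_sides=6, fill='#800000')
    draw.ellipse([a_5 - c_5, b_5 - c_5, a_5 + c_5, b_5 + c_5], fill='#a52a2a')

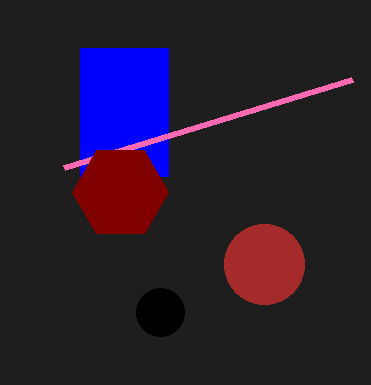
a_1 = 160, b_1 = 312, p_2 = 80, q_2 = 48, s_2 = 168, p_3 = 352, q_3 = 80, a_4 = 120, b_4 = 192, c_4 = 48, a_5 = 264, b_5 = 264, c_5 = 40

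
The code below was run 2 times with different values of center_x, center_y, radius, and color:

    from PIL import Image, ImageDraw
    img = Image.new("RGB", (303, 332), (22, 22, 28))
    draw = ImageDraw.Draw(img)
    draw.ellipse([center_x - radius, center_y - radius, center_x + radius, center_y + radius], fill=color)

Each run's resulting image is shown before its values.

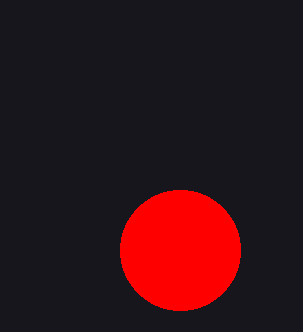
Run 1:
center_x = 180, center_y = 250, radius = 60, color = 'red'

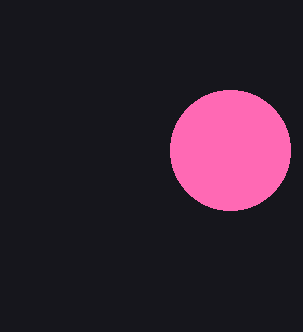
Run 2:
center_x = 230
center_y = 150
radius = 60
color = 'hotpink'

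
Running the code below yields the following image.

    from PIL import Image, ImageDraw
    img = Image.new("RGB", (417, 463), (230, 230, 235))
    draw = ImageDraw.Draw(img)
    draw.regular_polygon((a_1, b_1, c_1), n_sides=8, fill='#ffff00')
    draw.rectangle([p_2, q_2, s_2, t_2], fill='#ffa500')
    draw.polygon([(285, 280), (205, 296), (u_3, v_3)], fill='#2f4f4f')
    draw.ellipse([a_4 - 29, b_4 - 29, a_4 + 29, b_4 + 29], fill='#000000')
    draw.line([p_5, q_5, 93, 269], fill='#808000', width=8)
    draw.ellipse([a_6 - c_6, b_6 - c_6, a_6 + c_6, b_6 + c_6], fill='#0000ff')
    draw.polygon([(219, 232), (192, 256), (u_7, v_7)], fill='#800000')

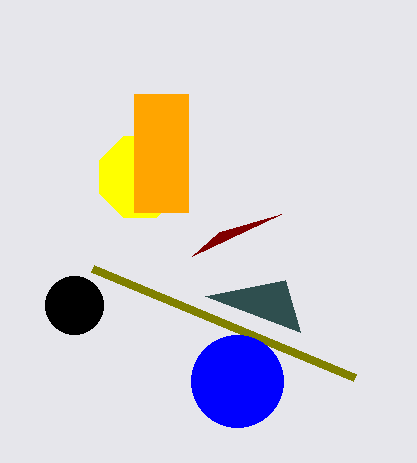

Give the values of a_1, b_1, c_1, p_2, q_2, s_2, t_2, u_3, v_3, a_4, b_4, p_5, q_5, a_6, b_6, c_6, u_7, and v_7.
a_1 = 140
b_1 = 177
c_1 = 44
p_2 = 134
q_2 = 94
s_2 = 188
t_2 = 212
u_3 = 300
v_3 = 332
a_4 = 74
b_4 = 305
p_5 = 355
q_5 = 378
a_6 = 237
b_6 = 381
c_6 = 46
u_7 = 281
v_7 = 214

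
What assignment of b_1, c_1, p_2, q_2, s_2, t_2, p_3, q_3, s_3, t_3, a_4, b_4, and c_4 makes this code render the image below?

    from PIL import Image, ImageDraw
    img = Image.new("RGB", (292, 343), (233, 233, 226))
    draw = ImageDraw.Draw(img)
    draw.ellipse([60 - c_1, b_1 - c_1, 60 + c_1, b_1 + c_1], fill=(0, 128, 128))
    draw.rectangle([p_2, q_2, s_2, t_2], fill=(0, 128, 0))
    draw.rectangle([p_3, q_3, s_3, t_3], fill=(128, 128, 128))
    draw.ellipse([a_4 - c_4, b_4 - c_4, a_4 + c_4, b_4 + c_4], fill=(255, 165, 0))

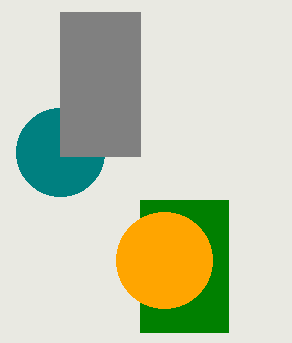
b_1 = 152, c_1 = 44, p_2 = 140, q_2 = 200, s_2 = 228, t_2 = 332, p_3 = 60, q_3 = 12, s_3 = 140, t_3 = 156, a_4 = 164, b_4 = 260, c_4 = 48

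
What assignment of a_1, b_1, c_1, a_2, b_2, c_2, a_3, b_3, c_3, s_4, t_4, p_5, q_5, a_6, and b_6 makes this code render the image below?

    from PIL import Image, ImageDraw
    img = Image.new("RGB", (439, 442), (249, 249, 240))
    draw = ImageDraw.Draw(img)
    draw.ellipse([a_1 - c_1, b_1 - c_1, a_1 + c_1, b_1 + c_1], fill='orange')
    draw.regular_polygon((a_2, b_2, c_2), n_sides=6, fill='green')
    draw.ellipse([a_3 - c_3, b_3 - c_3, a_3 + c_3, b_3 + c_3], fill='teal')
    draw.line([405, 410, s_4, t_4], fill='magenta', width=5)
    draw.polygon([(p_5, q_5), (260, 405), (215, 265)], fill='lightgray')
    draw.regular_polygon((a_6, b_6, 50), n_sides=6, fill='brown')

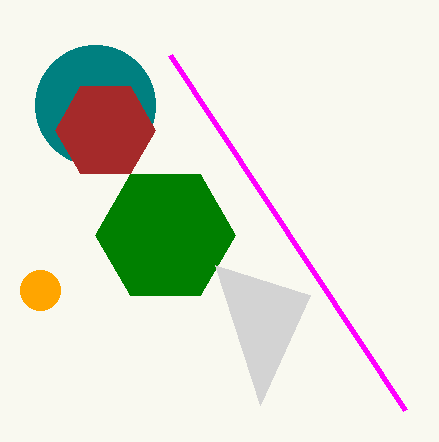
a_1 = 40; b_1 = 290; c_1 = 20; a_2 = 165; b_2 = 235; c_2 = 70; a_3 = 95; b_3 = 105; c_3 = 60; s_4 = 170; t_4 = 55; p_5 = 310; q_5 = 295; a_6 = 105; b_6 = 130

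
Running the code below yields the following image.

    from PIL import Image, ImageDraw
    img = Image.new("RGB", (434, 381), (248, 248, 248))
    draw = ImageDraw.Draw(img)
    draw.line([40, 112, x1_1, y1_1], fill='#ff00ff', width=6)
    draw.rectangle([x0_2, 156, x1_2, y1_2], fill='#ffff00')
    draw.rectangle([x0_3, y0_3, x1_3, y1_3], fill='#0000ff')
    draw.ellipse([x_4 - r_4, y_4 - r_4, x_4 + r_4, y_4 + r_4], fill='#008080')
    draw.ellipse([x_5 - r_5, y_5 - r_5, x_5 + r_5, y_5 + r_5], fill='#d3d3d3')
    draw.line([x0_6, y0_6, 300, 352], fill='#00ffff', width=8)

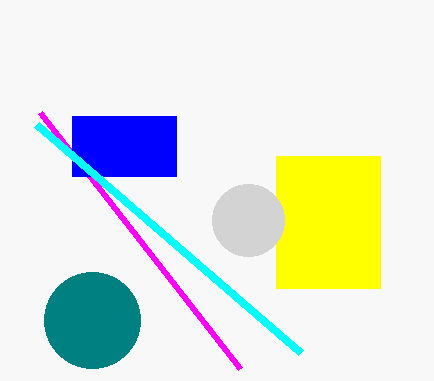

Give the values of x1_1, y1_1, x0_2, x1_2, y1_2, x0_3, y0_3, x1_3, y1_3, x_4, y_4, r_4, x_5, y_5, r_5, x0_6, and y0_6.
x1_1 = 240, y1_1 = 368, x0_2 = 276, x1_2 = 380, y1_2 = 288, x0_3 = 72, y0_3 = 116, x1_3 = 176, y1_3 = 176, x_4 = 92, y_4 = 320, r_4 = 48, x_5 = 248, y_5 = 220, r_5 = 36, x0_6 = 36, y0_6 = 124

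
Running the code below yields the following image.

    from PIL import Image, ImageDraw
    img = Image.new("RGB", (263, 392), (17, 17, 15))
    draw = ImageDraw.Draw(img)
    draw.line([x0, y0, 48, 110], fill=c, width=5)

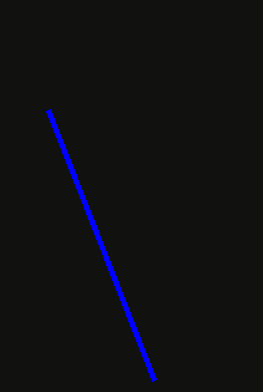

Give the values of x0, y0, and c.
x0 = 154, y0 = 380, c = 'blue'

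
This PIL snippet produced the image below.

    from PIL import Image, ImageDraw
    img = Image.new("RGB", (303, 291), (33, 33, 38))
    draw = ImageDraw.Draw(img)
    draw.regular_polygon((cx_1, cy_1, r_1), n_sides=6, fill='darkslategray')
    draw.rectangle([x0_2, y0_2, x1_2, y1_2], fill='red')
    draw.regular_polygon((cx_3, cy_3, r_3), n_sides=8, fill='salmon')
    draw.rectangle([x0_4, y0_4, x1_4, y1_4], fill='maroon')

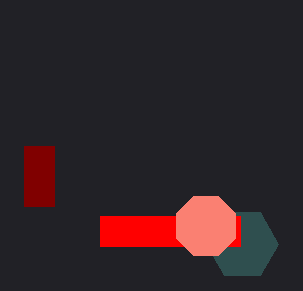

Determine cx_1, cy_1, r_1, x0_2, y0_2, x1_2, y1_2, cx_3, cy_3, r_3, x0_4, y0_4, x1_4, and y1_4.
cx_1 = 242, cy_1 = 244, r_1 = 36, x0_2 = 100, y0_2 = 216, x1_2 = 240, y1_2 = 246, cx_3 = 206, cy_3 = 226, r_3 = 32, x0_4 = 24, y0_4 = 146, x1_4 = 54, y1_4 = 206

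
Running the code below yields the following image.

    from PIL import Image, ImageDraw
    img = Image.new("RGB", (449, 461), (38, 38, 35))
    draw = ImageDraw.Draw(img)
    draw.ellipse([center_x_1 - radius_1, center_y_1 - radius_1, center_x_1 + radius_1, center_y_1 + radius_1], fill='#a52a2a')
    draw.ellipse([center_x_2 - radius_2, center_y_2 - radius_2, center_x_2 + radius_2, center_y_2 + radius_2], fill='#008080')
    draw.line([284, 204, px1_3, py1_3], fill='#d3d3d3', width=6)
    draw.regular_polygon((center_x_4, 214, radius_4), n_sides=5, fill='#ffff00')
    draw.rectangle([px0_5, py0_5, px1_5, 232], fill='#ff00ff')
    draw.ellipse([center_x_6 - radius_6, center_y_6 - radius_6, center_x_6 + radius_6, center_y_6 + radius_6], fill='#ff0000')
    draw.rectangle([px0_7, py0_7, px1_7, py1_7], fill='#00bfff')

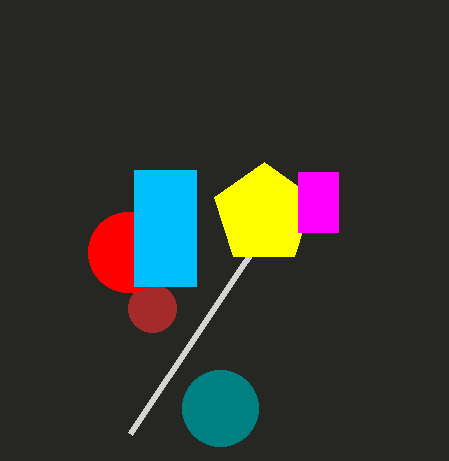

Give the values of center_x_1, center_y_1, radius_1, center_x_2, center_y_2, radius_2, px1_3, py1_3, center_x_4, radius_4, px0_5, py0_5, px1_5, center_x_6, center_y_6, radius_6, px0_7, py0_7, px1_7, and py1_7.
center_x_1 = 152
center_y_1 = 308
radius_1 = 24
center_x_2 = 220
center_y_2 = 408
radius_2 = 38
px1_3 = 130
py1_3 = 434
center_x_4 = 264
radius_4 = 52
px0_5 = 298
py0_5 = 172
px1_5 = 338
center_x_6 = 128
center_y_6 = 252
radius_6 = 40
px0_7 = 134
py0_7 = 170
px1_7 = 196
py1_7 = 286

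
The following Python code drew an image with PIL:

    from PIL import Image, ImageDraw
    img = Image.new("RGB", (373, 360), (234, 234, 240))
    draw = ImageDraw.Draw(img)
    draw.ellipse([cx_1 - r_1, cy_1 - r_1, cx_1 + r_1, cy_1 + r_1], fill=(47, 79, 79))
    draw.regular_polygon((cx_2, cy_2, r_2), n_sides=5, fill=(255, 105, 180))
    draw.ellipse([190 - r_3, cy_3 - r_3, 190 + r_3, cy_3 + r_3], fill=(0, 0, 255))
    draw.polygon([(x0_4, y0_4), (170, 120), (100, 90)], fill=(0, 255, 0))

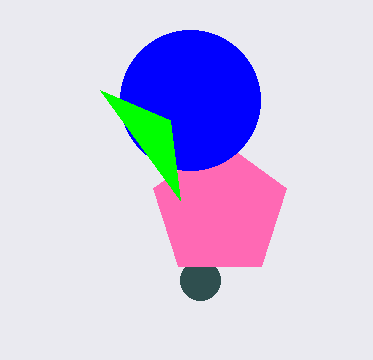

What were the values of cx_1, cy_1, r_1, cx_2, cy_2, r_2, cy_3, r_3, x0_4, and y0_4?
cx_1 = 200, cy_1 = 280, r_1 = 20, cx_2 = 220, cy_2 = 210, r_2 = 70, cy_3 = 100, r_3 = 70, x0_4 = 180, y0_4 = 200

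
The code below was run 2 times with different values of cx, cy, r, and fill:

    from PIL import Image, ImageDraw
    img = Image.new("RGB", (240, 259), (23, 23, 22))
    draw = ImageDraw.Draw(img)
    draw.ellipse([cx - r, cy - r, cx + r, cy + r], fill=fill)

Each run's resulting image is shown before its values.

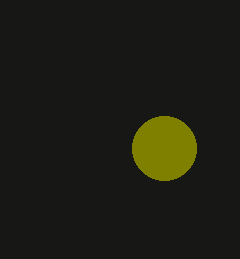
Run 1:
cx = 164; cy = 148; r = 32; fill = 'olive'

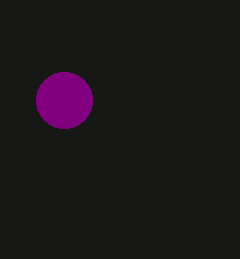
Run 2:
cx = 64
cy = 100
r = 28
fill = 'purple'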